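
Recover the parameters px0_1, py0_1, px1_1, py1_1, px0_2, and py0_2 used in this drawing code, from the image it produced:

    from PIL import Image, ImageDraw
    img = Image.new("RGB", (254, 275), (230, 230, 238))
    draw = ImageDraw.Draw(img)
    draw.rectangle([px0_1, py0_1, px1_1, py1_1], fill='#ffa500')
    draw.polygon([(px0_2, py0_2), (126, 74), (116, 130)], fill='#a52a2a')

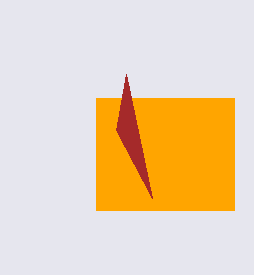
px0_1 = 96
py0_1 = 98
px1_1 = 234
py1_1 = 210
px0_2 = 152
py0_2 = 198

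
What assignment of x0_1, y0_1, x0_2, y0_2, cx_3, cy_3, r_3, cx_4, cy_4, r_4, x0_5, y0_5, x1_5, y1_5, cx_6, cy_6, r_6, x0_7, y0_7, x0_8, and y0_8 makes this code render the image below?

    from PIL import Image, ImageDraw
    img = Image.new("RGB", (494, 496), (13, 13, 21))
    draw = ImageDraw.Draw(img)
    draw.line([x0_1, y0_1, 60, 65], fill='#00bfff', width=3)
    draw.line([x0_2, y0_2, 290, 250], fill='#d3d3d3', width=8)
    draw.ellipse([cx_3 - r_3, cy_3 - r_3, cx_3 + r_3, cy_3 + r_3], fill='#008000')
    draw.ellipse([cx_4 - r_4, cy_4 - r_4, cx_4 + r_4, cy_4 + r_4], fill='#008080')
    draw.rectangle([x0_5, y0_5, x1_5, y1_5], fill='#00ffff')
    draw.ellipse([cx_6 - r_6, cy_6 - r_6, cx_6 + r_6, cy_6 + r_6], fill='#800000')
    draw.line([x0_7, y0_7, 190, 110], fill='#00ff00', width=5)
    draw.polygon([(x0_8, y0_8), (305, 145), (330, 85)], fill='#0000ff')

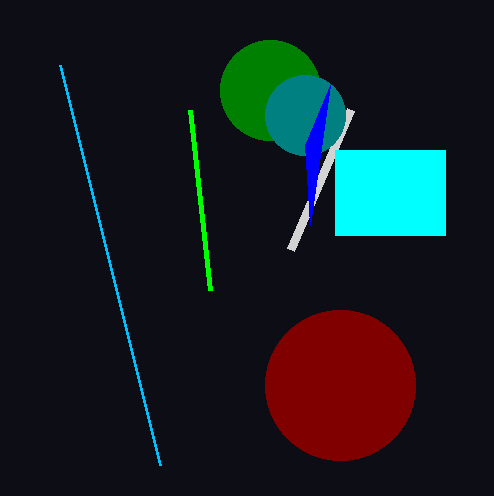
x0_1 = 160; y0_1 = 465; x0_2 = 350; y0_2 = 110; cx_3 = 270; cy_3 = 90; r_3 = 50; cx_4 = 305; cy_4 = 115; r_4 = 40; x0_5 = 335; y0_5 = 150; x1_5 = 445; y1_5 = 235; cx_6 = 340; cy_6 = 385; r_6 = 75; x0_7 = 210; y0_7 = 290; x0_8 = 310; y0_8 = 225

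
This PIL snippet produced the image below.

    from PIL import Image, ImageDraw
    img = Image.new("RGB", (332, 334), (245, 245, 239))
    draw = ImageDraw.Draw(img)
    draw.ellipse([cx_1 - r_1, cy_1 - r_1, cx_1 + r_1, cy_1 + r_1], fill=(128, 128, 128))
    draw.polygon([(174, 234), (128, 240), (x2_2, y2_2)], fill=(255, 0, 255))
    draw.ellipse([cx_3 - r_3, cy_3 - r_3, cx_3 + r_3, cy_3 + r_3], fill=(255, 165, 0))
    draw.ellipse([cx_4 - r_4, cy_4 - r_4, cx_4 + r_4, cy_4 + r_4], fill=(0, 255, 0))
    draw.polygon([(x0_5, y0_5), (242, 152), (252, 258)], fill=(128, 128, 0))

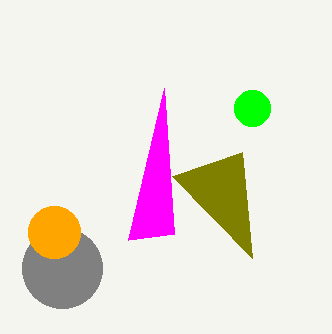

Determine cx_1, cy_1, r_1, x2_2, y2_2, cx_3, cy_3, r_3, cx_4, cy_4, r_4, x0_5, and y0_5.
cx_1 = 62, cy_1 = 268, r_1 = 40, x2_2 = 164, y2_2 = 88, cx_3 = 54, cy_3 = 232, r_3 = 26, cx_4 = 252, cy_4 = 108, r_4 = 18, x0_5 = 172, y0_5 = 176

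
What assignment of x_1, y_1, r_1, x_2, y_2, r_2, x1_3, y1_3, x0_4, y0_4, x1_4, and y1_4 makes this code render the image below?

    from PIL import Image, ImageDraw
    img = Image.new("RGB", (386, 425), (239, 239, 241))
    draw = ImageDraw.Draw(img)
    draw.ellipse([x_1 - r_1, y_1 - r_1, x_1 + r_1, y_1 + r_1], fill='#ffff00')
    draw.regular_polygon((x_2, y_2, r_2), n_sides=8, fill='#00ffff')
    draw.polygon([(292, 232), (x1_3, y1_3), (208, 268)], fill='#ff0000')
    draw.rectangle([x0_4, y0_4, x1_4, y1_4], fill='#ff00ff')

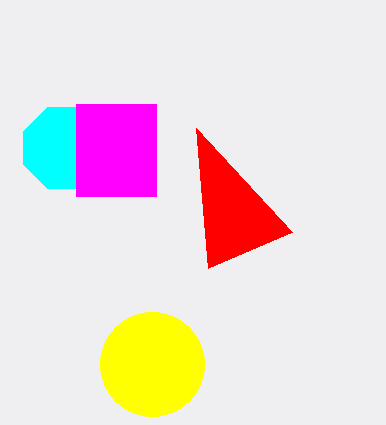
x_1 = 152, y_1 = 364, r_1 = 52, x_2 = 64, y_2 = 148, r_2 = 44, x1_3 = 196, y1_3 = 128, x0_4 = 76, y0_4 = 104, x1_4 = 156, y1_4 = 196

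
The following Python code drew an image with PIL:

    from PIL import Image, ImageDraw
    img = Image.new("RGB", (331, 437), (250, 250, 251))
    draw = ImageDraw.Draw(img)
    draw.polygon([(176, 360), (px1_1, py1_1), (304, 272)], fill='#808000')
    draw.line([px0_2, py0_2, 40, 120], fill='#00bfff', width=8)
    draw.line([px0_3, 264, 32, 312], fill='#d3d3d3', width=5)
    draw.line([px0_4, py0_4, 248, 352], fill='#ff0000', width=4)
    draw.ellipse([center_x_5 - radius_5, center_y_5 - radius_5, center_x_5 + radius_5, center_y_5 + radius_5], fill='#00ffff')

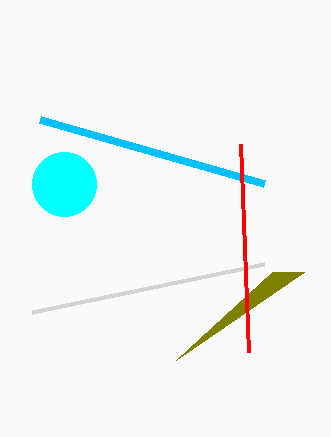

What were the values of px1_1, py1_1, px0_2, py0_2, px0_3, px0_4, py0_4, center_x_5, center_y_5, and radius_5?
px1_1 = 272
py1_1 = 272
px0_2 = 264
py0_2 = 184
px0_3 = 264
px0_4 = 240
py0_4 = 144
center_x_5 = 64
center_y_5 = 184
radius_5 = 32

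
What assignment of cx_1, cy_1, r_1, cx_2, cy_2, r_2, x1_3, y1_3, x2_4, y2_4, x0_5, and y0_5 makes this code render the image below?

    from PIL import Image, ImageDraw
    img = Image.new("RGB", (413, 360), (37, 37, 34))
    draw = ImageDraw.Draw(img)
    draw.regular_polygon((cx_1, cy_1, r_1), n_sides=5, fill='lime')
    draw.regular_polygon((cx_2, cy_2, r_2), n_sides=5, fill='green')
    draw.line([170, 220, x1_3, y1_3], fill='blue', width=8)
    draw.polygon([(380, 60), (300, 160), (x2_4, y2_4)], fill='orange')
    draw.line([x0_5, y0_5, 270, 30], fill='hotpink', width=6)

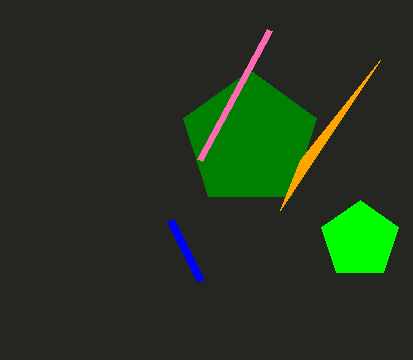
cx_1 = 360, cy_1 = 240, r_1 = 40, cx_2 = 250, cy_2 = 140, r_2 = 70, x1_3 = 200, y1_3 = 280, x2_4 = 280, y2_4 = 210, x0_5 = 200, y0_5 = 160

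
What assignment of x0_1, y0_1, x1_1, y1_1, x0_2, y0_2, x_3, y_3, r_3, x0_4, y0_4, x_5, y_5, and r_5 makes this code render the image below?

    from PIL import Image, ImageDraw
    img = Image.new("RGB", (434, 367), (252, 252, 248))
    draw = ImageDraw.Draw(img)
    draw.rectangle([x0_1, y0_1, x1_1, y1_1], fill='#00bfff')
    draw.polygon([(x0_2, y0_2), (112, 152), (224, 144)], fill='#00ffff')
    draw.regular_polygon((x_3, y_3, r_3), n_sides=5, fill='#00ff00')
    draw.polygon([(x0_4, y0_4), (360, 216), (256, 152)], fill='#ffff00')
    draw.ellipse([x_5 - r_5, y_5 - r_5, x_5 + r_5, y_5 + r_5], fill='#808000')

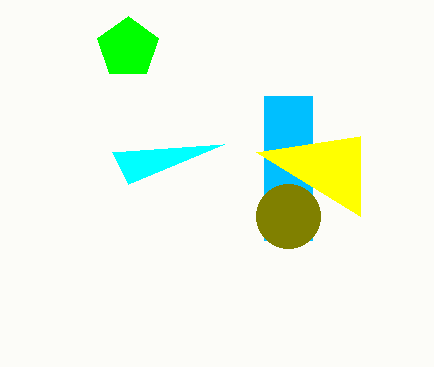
x0_1 = 264
y0_1 = 96
x1_1 = 312
y1_1 = 240
x0_2 = 128
y0_2 = 184
x_3 = 128
y_3 = 48
r_3 = 32
x0_4 = 360
y0_4 = 136
x_5 = 288
y_5 = 216
r_5 = 32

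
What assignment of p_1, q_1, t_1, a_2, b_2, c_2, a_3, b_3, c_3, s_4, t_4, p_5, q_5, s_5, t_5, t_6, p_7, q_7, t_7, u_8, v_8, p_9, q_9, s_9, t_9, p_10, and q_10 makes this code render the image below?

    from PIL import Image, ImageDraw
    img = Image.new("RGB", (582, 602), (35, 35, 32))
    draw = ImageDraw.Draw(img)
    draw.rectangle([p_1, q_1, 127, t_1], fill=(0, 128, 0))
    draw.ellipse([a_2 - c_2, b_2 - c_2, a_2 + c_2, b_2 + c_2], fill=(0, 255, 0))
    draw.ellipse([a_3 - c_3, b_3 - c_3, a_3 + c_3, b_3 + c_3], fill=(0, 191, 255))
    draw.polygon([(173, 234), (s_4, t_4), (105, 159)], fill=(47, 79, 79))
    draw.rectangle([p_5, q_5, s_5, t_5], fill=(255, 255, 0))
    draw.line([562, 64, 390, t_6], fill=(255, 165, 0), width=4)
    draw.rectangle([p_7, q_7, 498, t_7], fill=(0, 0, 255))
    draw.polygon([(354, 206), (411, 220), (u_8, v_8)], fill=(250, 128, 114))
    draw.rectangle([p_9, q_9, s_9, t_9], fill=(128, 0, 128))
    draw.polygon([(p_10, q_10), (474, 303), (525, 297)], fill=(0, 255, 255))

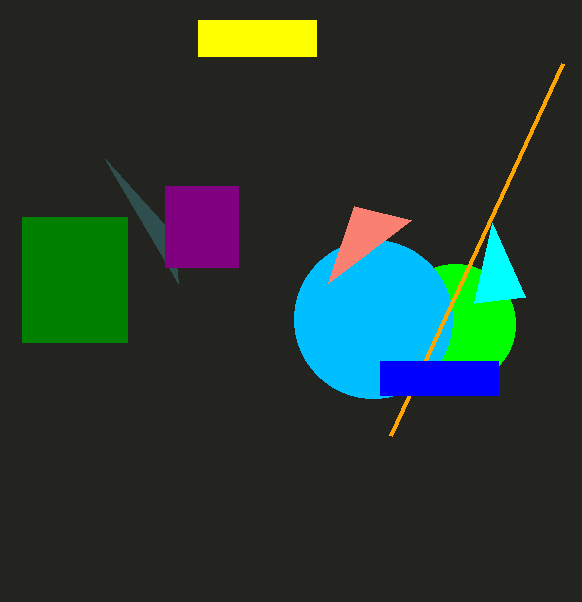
p_1 = 22; q_1 = 217; t_1 = 342; a_2 = 455; b_2 = 324; c_2 = 60; a_3 = 373; b_3 = 319; c_3 = 79; s_4 = 178; t_4 = 283; p_5 = 198; q_5 = 20; s_5 = 316; t_5 = 56; t_6 = 436; p_7 = 380; q_7 = 361; t_7 = 395; u_8 = 328; v_8 = 283; p_9 = 165; q_9 = 186; s_9 = 238; t_9 = 267; p_10 = 492; q_10 = 223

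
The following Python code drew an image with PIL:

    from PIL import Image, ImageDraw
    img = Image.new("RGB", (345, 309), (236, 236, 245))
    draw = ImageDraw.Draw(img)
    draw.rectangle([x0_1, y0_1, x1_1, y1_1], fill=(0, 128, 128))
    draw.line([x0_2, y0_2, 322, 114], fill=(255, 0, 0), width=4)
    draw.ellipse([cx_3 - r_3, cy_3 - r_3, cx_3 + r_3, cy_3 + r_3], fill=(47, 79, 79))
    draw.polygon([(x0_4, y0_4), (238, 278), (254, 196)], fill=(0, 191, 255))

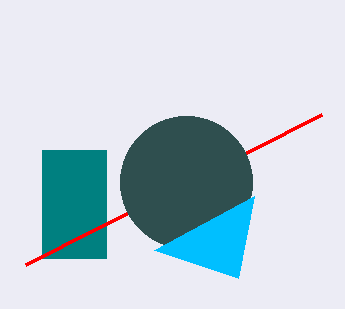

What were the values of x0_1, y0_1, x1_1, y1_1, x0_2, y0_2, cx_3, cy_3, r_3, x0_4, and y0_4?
x0_1 = 42; y0_1 = 150; x1_1 = 106; y1_1 = 258; x0_2 = 26; y0_2 = 264; cx_3 = 186; cy_3 = 182; r_3 = 66; x0_4 = 154; y0_4 = 250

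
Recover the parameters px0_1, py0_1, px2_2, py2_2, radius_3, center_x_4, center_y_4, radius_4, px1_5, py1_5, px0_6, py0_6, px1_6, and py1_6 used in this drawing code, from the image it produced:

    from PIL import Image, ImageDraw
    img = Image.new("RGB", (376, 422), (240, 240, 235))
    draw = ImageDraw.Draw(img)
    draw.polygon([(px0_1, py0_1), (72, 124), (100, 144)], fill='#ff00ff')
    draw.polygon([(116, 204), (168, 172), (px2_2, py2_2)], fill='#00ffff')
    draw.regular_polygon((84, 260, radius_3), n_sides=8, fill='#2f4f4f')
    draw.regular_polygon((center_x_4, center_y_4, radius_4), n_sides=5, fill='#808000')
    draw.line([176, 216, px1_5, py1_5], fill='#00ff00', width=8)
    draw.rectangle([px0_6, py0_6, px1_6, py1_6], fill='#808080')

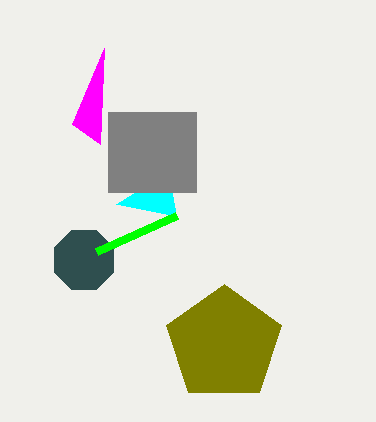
px0_1 = 104, py0_1 = 48, px2_2 = 176, py2_2 = 216, radius_3 = 32, center_x_4 = 224, center_y_4 = 344, radius_4 = 60, px1_5 = 96, py1_5 = 252, px0_6 = 108, py0_6 = 112, px1_6 = 196, py1_6 = 192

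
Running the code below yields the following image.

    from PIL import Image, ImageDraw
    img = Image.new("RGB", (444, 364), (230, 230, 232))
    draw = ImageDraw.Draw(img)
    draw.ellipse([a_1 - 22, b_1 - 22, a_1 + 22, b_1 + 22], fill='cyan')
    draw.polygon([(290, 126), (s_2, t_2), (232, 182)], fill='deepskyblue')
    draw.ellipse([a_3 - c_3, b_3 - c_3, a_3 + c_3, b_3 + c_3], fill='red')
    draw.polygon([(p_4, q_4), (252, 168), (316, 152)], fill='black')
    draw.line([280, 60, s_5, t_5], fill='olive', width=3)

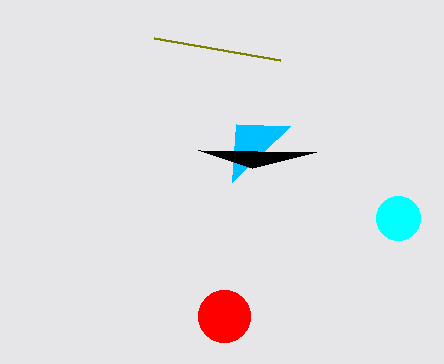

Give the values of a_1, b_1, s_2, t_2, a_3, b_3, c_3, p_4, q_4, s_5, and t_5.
a_1 = 398; b_1 = 218; s_2 = 236; t_2 = 124; a_3 = 224; b_3 = 316; c_3 = 26; p_4 = 198; q_4 = 150; s_5 = 154; t_5 = 38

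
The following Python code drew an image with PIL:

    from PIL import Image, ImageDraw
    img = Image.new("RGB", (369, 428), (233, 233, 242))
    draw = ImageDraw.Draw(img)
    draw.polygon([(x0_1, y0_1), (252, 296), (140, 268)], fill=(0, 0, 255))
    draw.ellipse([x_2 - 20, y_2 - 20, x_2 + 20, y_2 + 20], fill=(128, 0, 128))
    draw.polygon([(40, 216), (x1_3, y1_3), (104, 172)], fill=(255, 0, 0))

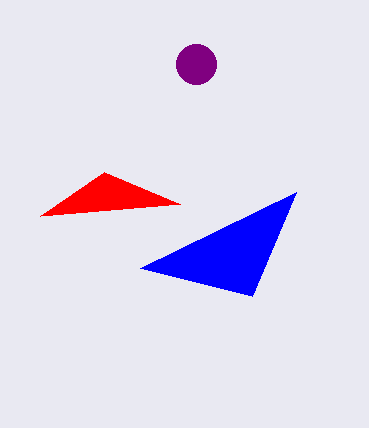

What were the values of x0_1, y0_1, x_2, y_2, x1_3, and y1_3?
x0_1 = 296, y0_1 = 192, x_2 = 196, y_2 = 64, x1_3 = 180, y1_3 = 204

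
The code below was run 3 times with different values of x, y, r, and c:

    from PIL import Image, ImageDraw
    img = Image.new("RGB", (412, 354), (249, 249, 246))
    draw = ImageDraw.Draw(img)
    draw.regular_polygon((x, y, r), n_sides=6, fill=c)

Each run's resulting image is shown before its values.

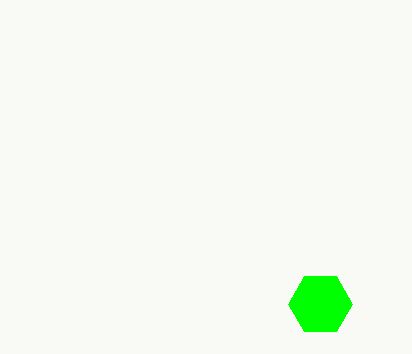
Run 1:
x = 320; y = 304; r = 32; c = 'lime'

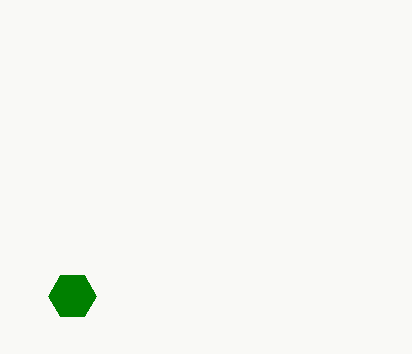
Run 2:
x = 72; y = 296; r = 24; c = 'green'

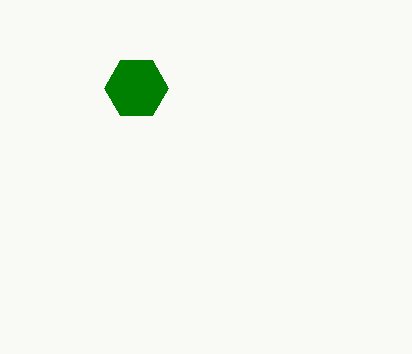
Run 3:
x = 136; y = 88; r = 32; c = 'green'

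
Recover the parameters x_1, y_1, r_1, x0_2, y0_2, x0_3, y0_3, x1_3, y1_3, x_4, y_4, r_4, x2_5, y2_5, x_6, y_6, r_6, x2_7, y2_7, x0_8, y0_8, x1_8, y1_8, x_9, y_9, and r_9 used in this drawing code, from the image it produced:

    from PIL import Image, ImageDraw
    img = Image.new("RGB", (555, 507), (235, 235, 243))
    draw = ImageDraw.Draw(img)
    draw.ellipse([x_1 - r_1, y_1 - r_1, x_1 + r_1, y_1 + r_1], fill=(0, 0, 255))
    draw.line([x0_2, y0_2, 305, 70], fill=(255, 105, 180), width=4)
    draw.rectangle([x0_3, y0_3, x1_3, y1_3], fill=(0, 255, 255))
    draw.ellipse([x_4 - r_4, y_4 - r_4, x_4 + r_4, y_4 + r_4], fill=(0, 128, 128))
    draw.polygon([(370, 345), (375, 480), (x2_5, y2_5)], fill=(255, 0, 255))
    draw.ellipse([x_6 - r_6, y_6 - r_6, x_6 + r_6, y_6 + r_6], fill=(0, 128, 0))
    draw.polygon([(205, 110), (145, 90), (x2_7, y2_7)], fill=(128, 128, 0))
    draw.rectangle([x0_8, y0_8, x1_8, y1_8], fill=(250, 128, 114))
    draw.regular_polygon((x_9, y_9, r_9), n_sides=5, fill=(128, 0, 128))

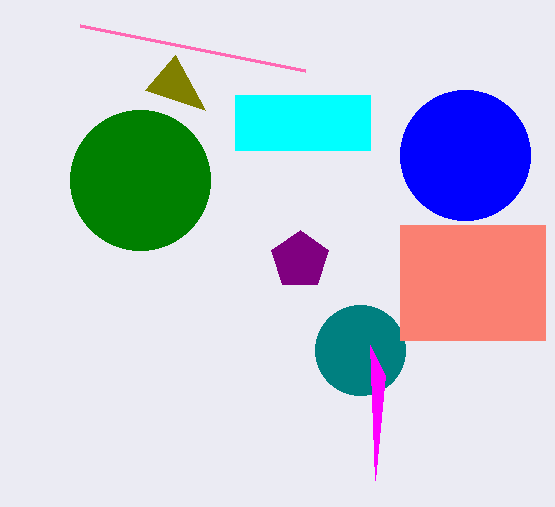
x_1 = 465; y_1 = 155; r_1 = 65; x0_2 = 80; y0_2 = 25; x0_3 = 235; y0_3 = 95; x1_3 = 370; y1_3 = 150; x_4 = 360; y_4 = 350; r_4 = 45; x2_5 = 385; y2_5 = 375; x_6 = 140; y_6 = 180; r_6 = 70; x2_7 = 175; y2_7 = 55; x0_8 = 400; y0_8 = 225; x1_8 = 545; y1_8 = 340; x_9 = 300; y_9 = 260; r_9 = 30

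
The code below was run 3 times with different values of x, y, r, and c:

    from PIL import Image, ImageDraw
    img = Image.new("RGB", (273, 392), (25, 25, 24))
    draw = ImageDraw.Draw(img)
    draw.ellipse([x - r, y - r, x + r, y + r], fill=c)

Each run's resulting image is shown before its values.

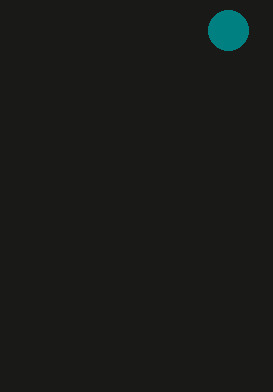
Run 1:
x = 228
y = 30
r = 20
c = 'teal'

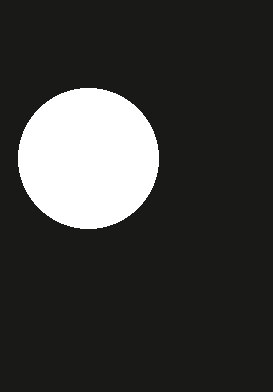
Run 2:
x = 88
y = 158
r = 70
c = 'white'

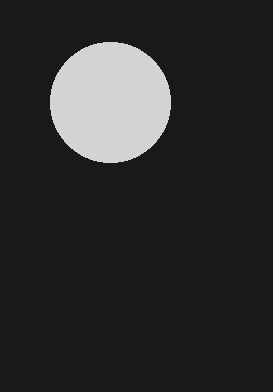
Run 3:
x = 110; y = 102; r = 60; c = 'lightgray'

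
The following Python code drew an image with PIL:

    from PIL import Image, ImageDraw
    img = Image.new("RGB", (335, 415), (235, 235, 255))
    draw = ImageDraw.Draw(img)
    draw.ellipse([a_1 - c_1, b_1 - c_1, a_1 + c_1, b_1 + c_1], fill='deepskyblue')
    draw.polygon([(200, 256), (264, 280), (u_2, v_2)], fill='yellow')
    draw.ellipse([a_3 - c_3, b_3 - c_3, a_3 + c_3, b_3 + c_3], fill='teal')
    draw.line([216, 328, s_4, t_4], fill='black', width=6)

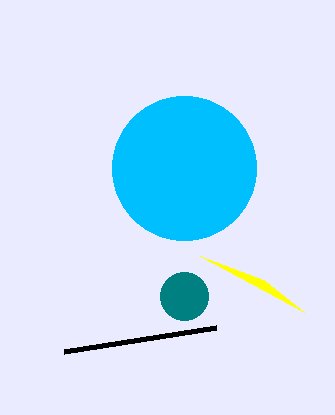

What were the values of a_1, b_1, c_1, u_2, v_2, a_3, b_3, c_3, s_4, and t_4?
a_1 = 184; b_1 = 168; c_1 = 72; u_2 = 304; v_2 = 312; a_3 = 184; b_3 = 296; c_3 = 24; s_4 = 64; t_4 = 352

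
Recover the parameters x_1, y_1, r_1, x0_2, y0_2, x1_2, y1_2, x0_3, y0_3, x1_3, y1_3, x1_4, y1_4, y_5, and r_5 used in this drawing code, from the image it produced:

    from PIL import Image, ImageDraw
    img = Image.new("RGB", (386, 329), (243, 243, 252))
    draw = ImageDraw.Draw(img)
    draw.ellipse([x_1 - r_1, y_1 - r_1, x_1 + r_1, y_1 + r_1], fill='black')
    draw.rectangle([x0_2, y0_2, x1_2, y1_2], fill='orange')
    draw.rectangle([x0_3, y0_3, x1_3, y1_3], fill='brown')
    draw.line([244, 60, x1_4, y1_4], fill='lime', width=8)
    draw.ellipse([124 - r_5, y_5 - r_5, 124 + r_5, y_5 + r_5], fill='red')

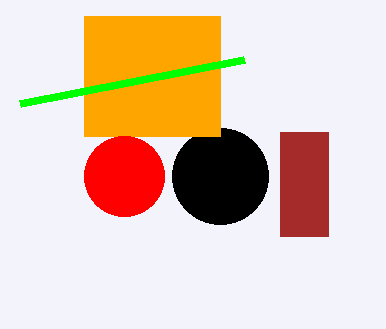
x_1 = 220; y_1 = 176; r_1 = 48; x0_2 = 84; y0_2 = 16; x1_2 = 220; y1_2 = 136; x0_3 = 280; y0_3 = 132; x1_3 = 328; y1_3 = 236; x1_4 = 20; y1_4 = 104; y_5 = 176; r_5 = 40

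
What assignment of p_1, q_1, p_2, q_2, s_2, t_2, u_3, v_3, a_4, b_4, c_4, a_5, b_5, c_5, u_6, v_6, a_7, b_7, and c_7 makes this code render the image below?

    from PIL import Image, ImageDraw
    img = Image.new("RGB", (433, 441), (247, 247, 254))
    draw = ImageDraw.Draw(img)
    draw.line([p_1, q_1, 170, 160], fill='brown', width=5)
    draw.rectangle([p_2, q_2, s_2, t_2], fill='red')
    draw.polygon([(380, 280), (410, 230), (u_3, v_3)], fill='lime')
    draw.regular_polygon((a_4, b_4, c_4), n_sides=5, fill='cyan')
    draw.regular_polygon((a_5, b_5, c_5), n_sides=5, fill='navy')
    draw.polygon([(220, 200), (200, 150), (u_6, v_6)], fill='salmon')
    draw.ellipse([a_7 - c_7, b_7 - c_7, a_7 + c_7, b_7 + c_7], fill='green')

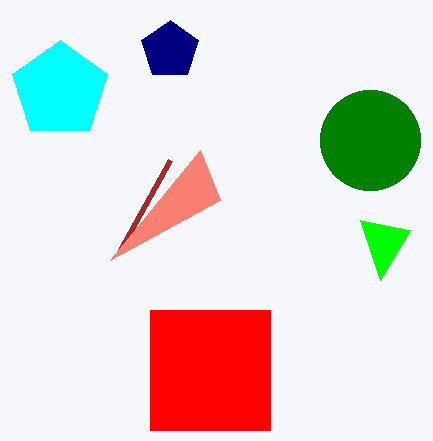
p_1 = 120
q_1 = 250
p_2 = 150
q_2 = 310
s_2 = 270
t_2 = 430
u_3 = 360
v_3 = 220
a_4 = 60
b_4 = 90
c_4 = 50
a_5 = 170
b_5 = 50
c_5 = 30
u_6 = 110
v_6 = 260
a_7 = 370
b_7 = 140
c_7 = 50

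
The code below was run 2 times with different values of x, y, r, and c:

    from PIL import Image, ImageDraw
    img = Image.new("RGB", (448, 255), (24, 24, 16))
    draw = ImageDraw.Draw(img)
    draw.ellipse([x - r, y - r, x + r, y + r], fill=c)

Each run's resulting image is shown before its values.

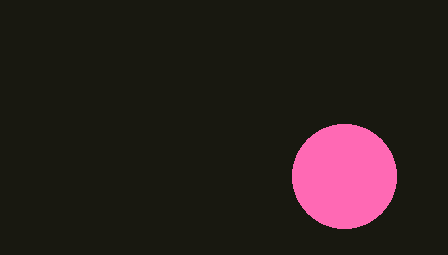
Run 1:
x = 344; y = 176; r = 52; c = 'hotpink'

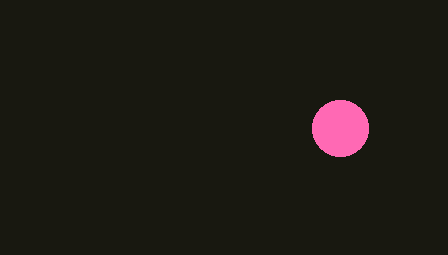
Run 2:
x = 340; y = 128; r = 28; c = 'hotpink'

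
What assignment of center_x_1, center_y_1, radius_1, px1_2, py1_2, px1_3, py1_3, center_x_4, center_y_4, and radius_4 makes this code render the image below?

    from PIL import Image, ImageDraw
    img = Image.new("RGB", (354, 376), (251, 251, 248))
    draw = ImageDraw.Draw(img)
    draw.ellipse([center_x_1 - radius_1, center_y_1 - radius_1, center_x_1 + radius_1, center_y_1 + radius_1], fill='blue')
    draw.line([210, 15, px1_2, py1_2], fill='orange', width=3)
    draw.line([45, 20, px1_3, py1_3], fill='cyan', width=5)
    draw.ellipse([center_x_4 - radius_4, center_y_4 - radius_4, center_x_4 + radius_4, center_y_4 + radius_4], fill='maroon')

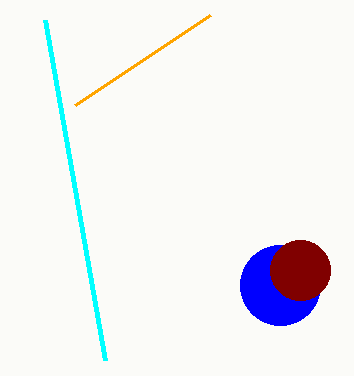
center_x_1 = 280
center_y_1 = 285
radius_1 = 40
px1_2 = 75
py1_2 = 105
px1_3 = 105
py1_3 = 360
center_x_4 = 300
center_y_4 = 270
radius_4 = 30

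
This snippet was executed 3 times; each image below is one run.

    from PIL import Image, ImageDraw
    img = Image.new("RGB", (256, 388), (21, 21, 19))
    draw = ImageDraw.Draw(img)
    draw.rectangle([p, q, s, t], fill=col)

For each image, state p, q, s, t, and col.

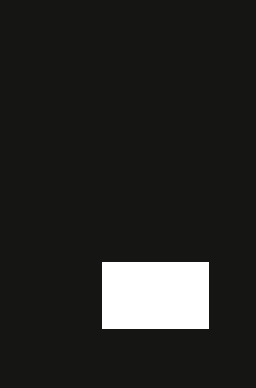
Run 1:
p = 102
q = 262
s = 208
t = 328
col = 'white'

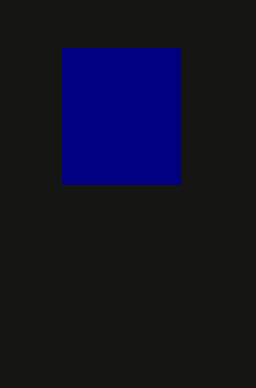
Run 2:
p = 62
q = 48
s = 180
t = 184
col = 'navy'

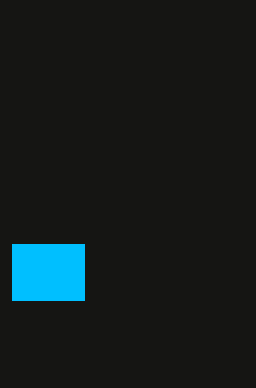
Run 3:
p = 12; q = 244; s = 84; t = 300; col = 'deepskyblue'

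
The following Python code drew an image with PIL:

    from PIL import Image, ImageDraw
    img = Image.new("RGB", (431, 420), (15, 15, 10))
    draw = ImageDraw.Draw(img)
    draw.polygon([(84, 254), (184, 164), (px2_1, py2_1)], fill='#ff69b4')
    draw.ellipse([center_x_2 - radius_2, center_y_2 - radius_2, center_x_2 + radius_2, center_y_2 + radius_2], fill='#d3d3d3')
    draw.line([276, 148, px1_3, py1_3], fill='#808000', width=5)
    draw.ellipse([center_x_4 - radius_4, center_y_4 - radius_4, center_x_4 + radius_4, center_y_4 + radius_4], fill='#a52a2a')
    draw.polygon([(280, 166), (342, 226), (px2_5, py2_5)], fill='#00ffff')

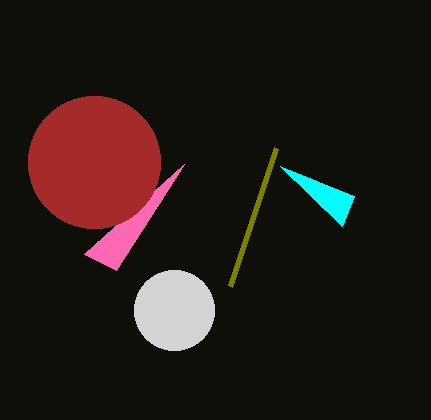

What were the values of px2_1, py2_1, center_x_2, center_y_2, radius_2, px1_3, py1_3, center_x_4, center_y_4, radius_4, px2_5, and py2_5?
px2_1 = 116, py2_1 = 270, center_x_2 = 174, center_y_2 = 310, radius_2 = 40, px1_3 = 230, py1_3 = 286, center_x_4 = 94, center_y_4 = 162, radius_4 = 66, px2_5 = 354, py2_5 = 196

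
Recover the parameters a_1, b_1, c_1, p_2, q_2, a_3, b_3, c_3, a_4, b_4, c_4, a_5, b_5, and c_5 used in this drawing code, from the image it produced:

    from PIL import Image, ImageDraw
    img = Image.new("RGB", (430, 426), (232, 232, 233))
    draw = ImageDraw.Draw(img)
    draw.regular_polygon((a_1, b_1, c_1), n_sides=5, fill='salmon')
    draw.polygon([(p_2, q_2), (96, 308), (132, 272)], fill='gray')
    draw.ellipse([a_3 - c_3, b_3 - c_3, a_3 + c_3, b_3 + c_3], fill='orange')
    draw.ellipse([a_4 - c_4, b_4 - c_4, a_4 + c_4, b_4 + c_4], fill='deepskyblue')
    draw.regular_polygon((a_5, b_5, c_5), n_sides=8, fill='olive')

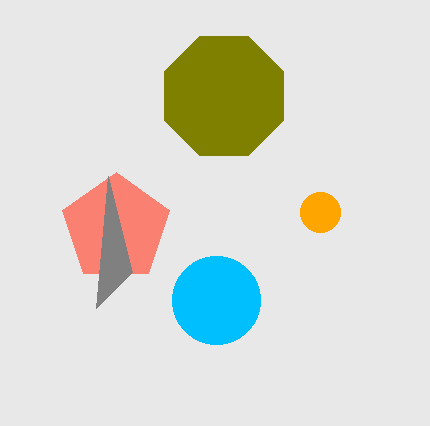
a_1 = 116, b_1 = 228, c_1 = 56, p_2 = 108, q_2 = 176, a_3 = 320, b_3 = 212, c_3 = 20, a_4 = 216, b_4 = 300, c_4 = 44, a_5 = 224, b_5 = 96, c_5 = 64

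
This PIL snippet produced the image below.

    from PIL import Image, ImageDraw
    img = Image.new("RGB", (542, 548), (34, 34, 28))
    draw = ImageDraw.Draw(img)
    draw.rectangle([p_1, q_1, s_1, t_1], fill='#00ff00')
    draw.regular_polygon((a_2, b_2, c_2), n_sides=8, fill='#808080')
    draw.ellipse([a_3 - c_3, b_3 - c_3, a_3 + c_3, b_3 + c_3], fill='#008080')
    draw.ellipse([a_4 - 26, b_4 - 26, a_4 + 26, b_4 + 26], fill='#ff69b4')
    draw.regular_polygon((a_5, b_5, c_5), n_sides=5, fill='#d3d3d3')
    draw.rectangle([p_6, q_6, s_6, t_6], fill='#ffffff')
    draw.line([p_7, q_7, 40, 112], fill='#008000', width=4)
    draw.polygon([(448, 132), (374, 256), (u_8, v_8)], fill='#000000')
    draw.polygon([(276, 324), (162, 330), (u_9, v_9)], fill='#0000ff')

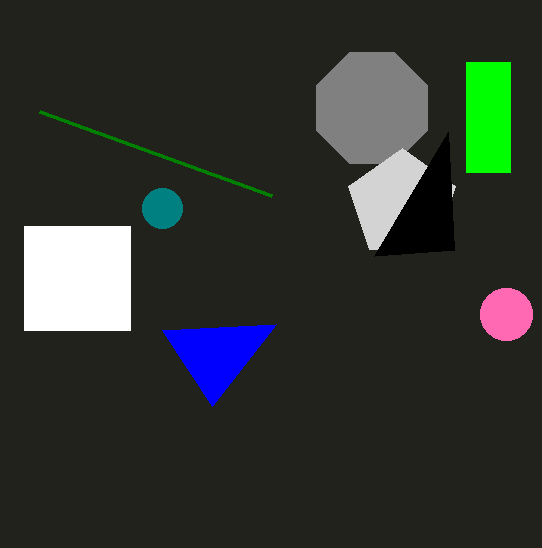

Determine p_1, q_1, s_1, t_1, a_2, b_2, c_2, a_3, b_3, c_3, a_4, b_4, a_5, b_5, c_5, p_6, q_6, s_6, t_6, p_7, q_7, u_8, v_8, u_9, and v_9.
p_1 = 466; q_1 = 62; s_1 = 510; t_1 = 172; a_2 = 372; b_2 = 108; c_2 = 60; a_3 = 162; b_3 = 208; c_3 = 20; a_4 = 506; b_4 = 314; a_5 = 402; b_5 = 204; c_5 = 56; p_6 = 24; q_6 = 226; s_6 = 130; t_6 = 330; p_7 = 272; q_7 = 196; u_8 = 454; v_8 = 250; u_9 = 212; v_9 = 406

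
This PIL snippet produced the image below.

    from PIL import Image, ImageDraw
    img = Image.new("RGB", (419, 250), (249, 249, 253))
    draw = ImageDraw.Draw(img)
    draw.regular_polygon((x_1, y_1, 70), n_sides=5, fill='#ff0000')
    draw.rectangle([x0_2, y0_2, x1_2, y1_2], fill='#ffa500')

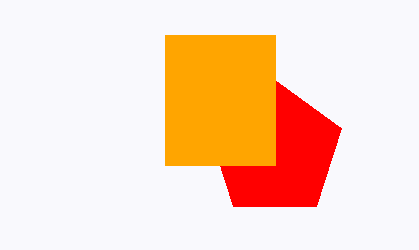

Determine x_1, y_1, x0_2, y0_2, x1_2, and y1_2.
x_1 = 275
y_1 = 150
x0_2 = 165
y0_2 = 35
x1_2 = 275
y1_2 = 165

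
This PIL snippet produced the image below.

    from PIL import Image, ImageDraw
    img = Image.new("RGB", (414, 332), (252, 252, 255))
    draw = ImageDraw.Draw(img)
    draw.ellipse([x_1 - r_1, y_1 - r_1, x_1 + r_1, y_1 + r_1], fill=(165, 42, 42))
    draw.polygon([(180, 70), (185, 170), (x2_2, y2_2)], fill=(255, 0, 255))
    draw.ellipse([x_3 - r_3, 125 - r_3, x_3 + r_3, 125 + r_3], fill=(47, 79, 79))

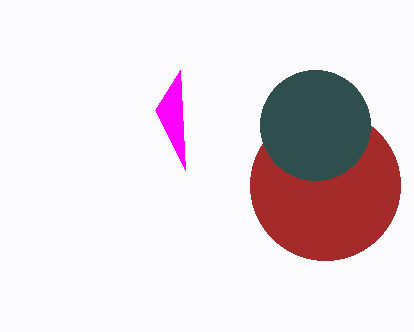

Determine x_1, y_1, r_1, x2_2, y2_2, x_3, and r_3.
x_1 = 325; y_1 = 185; r_1 = 75; x2_2 = 155; y2_2 = 110; x_3 = 315; r_3 = 55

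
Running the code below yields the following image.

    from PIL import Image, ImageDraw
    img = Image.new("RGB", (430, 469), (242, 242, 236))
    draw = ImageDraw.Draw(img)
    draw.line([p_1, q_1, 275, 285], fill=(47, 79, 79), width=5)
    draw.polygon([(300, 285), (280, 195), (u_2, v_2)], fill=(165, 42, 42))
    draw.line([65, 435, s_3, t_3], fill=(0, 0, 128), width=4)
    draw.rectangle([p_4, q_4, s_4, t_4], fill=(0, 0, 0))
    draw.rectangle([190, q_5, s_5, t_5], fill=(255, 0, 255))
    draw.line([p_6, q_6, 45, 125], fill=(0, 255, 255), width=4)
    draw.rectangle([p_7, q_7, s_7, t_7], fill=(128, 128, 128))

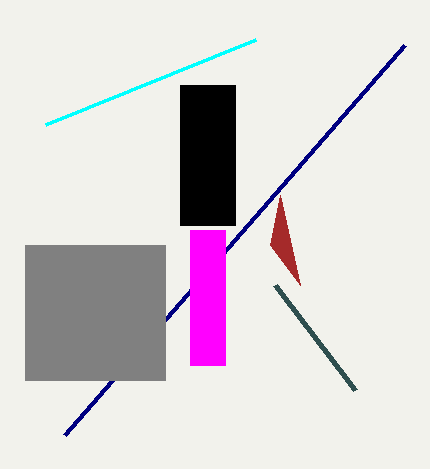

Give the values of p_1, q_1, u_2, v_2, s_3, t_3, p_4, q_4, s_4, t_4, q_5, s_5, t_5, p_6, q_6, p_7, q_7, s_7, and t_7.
p_1 = 355; q_1 = 390; u_2 = 270; v_2 = 245; s_3 = 405; t_3 = 45; p_4 = 180; q_4 = 85; s_4 = 235; t_4 = 225; q_5 = 230; s_5 = 225; t_5 = 365; p_6 = 255; q_6 = 40; p_7 = 25; q_7 = 245; s_7 = 165; t_7 = 380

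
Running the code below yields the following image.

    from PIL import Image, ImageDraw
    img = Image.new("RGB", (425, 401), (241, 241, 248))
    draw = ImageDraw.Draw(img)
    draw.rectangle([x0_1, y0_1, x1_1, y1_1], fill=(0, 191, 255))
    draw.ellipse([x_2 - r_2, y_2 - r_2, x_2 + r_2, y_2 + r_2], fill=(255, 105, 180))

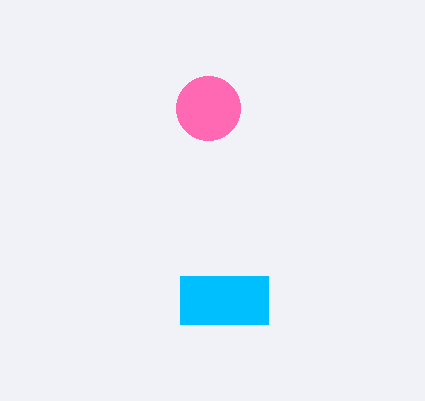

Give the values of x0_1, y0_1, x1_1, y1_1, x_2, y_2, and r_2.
x0_1 = 180
y0_1 = 276
x1_1 = 268
y1_1 = 324
x_2 = 208
y_2 = 108
r_2 = 32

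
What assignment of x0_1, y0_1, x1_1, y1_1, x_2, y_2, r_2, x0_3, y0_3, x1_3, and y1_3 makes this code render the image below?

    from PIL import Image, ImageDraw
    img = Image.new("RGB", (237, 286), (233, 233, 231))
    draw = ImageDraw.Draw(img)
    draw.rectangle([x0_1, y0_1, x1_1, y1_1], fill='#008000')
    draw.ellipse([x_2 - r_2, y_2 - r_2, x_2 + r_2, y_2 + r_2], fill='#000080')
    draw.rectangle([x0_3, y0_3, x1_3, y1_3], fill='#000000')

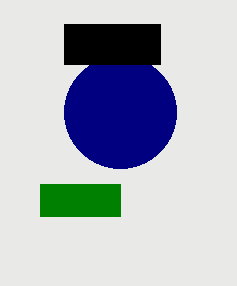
x0_1 = 40; y0_1 = 184; x1_1 = 120; y1_1 = 216; x_2 = 120; y_2 = 112; r_2 = 56; x0_3 = 64; y0_3 = 24; x1_3 = 160; y1_3 = 64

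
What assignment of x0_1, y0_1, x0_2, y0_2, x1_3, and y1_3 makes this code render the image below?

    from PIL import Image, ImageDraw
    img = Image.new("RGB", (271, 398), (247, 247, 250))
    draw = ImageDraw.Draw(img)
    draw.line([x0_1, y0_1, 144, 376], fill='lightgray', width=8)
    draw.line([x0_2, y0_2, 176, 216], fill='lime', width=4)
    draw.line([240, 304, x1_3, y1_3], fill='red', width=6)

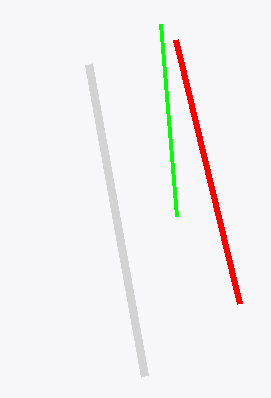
x0_1 = 88, y0_1 = 64, x0_2 = 160, y0_2 = 24, x1_3 = 176, y1_3 = 40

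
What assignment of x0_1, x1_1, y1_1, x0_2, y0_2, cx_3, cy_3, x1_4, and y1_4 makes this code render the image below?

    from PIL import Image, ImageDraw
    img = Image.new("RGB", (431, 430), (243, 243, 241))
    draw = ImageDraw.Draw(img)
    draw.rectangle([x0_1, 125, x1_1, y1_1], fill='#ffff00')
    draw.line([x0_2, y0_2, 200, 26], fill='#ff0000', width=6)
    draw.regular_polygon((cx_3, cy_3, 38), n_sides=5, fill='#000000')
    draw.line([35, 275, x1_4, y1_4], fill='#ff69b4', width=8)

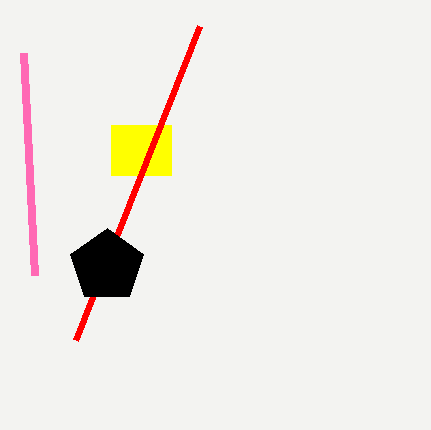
x0_1 = 111; x1_1 = 171; y1_1 = 175; x0_2 = 76; y0_2 = 340; cx_3 = 107; cy_3 = 266; x1_4 = 24; y1_4 = 53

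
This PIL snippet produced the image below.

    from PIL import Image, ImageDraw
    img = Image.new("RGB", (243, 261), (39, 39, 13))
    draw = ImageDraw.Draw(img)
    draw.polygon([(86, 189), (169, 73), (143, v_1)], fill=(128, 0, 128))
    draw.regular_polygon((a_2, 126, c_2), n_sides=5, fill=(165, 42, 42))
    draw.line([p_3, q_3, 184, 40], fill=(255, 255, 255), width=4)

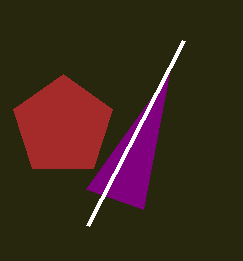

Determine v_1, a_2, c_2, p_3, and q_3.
v_1 = 209
a_2 = 63
c_2 = 52
p_3 = 88
q_3 = 225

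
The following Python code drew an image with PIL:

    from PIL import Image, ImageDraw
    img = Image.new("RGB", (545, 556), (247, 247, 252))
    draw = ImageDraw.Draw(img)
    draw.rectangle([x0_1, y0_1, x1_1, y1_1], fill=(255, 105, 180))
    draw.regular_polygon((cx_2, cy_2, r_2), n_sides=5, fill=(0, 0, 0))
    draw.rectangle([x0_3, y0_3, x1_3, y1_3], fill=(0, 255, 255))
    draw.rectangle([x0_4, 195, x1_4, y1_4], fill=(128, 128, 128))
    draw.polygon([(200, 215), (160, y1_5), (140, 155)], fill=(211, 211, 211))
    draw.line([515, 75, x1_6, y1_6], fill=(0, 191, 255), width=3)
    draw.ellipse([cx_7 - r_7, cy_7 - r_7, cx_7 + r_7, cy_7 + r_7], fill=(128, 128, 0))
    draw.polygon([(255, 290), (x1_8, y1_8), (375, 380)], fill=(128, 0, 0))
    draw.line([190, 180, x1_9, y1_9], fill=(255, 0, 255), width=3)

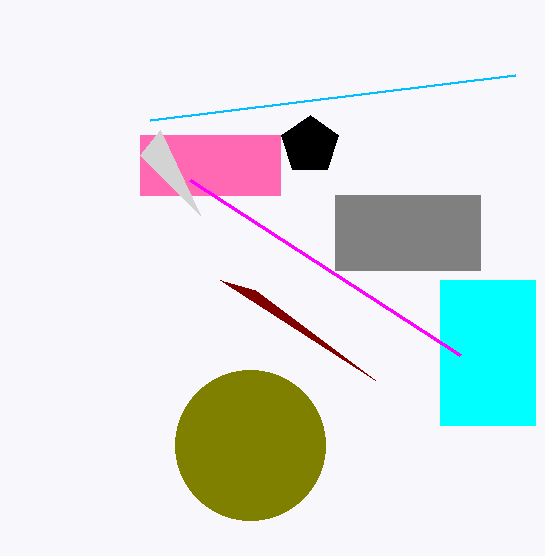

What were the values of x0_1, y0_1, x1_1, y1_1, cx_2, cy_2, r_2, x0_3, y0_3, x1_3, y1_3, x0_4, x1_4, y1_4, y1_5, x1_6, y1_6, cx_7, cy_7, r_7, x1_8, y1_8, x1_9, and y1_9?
x0_1 = 140
y0_1 = 135
x1_1 = 280
y1_1 = 195
cx_2 = 310
cy_2 = 145
r_2 = 30
x0_3 = 440
y0_3 = 280
x1_3 = 535
y1_3 = 425
x0_4 = 335
x1_4 = 480
y1_4 = 270
y1_5 = 130
x1_6 = 150
y1_6 = 120
cx_7 = 250
cy_7 = 445
r_7 = 75
x1_8 = 220
y1_8 = 280
x1_9 = 460
y1_9 = 355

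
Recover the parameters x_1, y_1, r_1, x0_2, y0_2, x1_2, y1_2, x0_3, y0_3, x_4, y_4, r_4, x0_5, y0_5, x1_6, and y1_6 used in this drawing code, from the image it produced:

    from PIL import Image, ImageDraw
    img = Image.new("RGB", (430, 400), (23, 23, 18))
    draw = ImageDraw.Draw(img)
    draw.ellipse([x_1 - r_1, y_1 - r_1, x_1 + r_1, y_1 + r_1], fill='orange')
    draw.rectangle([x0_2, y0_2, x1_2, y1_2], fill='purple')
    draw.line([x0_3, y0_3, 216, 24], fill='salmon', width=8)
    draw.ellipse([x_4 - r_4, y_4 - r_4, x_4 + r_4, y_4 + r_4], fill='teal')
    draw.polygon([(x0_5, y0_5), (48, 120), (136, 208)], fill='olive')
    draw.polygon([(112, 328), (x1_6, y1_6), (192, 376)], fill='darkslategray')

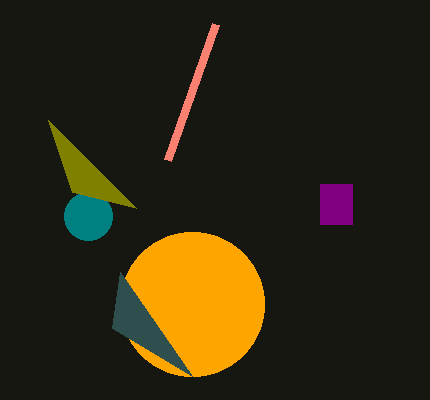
x_1 = 192, y_1 = 304, r_1 = 72, x0_2 = 320, y0_2 = 184, x1_2 = 352, y1_2 = 224, x0_3 = 168, y0_3 = 160, x_4 = 88, y_4 = 216, r_4 = 24, x0_5 = 72, y0_5 = 192, x1_6 = 120, y1_6 = 272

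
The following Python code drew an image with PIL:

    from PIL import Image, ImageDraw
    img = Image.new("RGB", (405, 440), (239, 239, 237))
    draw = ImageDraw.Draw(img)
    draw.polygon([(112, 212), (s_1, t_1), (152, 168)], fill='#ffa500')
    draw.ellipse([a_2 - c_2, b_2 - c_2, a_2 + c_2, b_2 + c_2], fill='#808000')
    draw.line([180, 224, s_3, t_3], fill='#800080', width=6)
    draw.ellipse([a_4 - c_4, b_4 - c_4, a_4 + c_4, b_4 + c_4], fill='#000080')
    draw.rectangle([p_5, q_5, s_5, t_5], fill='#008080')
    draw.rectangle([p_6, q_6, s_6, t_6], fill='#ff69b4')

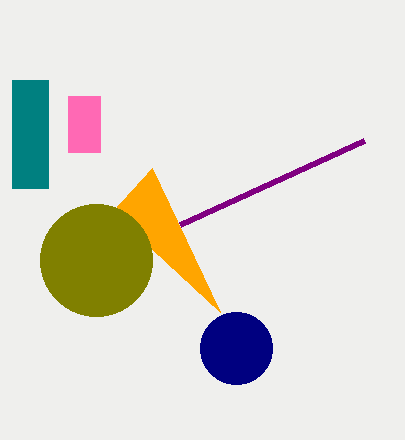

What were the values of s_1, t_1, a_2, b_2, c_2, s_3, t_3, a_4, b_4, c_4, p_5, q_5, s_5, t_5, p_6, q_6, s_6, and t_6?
s_1 = 220, t_1 = 312, a_2 = 96, b_2 = 260, c_2 = 56, s_3 = 364, t_3 = 140, a_4 = 236, b_4 = 348, c_4 = 36, p_5 = 12, q_5 = 80, s_5 = 48, t_5 = 188, p_6 = 68, q_6 = 96, s_6 = 100, t_6 = 152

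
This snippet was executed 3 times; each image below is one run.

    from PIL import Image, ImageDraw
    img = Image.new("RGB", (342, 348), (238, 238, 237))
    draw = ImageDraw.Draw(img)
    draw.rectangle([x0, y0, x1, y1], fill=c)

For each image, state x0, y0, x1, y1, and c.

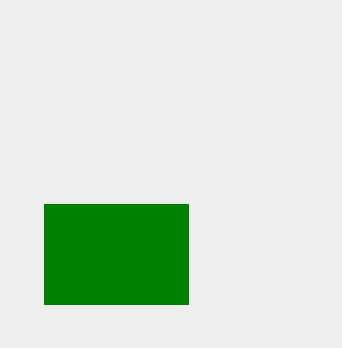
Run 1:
x0 = 44
y0 = 204
x1 = 188
y1 = 304
c = 'green'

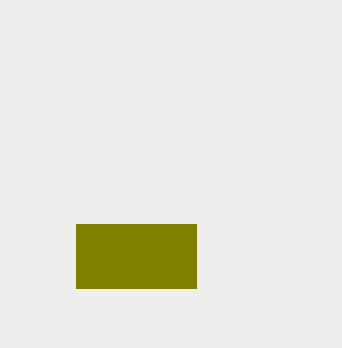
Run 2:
x0 = 76; y0 = 224; x1 = 196; y1 = 288; c = 'olive'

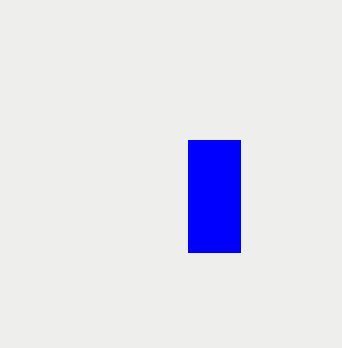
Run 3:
x0 = 188; y0 = 140; x1 = 240; y1 = 252; c = 'blue'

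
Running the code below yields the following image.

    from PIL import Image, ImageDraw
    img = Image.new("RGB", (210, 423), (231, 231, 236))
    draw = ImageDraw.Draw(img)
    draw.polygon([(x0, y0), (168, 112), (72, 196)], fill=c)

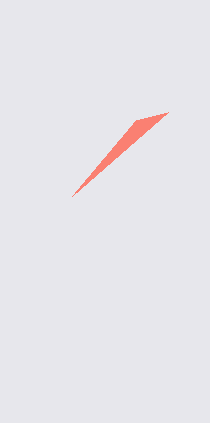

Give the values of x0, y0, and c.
x0 = 136; y0 = 120; c = 'salmon'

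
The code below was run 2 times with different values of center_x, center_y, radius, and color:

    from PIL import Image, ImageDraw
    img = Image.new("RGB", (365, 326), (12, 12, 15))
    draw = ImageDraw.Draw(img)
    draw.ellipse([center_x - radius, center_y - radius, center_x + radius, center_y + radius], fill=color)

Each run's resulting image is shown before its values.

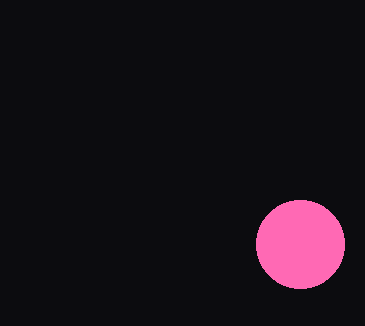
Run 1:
center_x = 300
center_y = 244
radius = 44
color = 'hotpink'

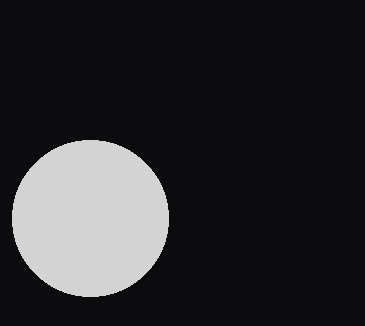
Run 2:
center_x = 90, center_y = 218, radius = 78, color = 'lightgray'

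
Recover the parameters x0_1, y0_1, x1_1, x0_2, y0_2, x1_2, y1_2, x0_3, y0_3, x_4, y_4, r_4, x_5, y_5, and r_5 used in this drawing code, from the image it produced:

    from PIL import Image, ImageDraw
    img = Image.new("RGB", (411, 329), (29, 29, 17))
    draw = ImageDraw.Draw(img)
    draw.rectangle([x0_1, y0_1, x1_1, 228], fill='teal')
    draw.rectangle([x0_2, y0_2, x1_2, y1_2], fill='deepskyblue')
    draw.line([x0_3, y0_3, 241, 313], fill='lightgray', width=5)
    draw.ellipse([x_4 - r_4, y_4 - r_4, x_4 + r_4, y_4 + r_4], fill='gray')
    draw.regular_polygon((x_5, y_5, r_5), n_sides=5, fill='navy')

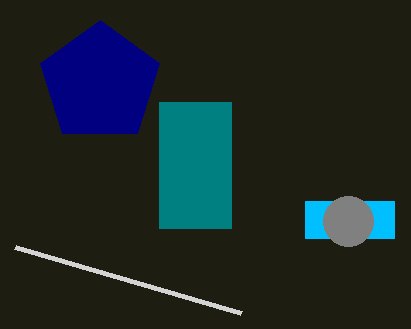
x0_1 = 159
y0_1 = 102
x1_1 = 231
x0_2 = 305
y0_2 = 201
x1_2 = 394
y1_2 = 238
x0_3 = 15
y0_3 = 247
x_4 = 348
y_4 = 221
r_4 = 25
x_5 = 100
y_5 = 83
r_5 = 63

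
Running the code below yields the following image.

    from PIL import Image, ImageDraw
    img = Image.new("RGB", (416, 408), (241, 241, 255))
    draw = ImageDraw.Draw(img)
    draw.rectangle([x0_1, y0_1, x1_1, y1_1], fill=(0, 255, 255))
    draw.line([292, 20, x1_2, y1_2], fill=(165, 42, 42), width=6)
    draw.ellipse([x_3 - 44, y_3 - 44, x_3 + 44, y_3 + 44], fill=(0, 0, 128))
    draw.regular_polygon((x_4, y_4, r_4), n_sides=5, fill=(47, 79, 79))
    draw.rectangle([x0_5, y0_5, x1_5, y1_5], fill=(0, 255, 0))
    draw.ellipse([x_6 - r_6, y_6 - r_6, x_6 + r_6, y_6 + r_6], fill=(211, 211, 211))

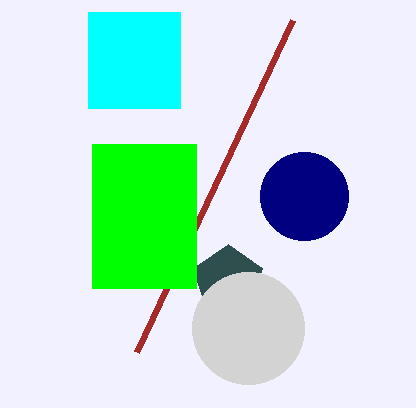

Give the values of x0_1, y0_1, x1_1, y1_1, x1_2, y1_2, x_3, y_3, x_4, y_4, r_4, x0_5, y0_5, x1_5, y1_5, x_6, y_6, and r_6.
x0_1 = 88
y0_1 = 12
x1_1 = 180
y1_1 = 108
x1_2 = 136
y1_2 = 352
x_3 = 304
y_3 = 196
x_4 = 228
y_4 = 280
r_4 = 36
x0_5 = 92
y0_5 = 144
x1_5 = 196
y1_5 = 288
x_6 = 248
y_6 = 328
r_6 = 56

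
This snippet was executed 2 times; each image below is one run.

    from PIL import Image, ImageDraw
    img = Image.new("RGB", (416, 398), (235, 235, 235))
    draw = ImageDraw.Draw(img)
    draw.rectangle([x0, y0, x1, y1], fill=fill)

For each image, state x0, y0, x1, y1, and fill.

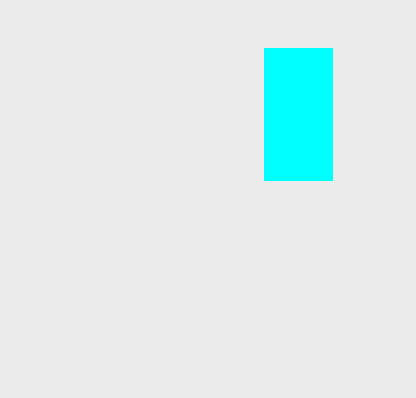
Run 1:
x0 = 264
y0 = 48
x1 = 332
y1 = 180
fill = 'cyan'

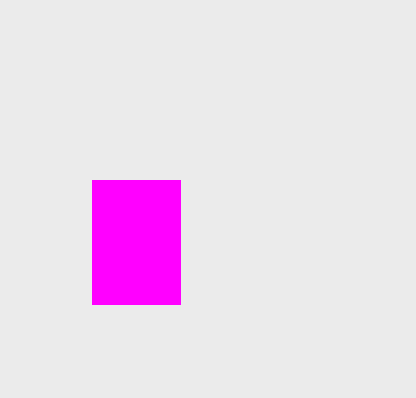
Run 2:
x0 = 92, y0 = 180, x1 = 180, y1 = 304, fill = 'magenta'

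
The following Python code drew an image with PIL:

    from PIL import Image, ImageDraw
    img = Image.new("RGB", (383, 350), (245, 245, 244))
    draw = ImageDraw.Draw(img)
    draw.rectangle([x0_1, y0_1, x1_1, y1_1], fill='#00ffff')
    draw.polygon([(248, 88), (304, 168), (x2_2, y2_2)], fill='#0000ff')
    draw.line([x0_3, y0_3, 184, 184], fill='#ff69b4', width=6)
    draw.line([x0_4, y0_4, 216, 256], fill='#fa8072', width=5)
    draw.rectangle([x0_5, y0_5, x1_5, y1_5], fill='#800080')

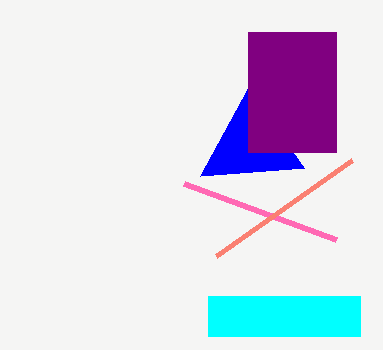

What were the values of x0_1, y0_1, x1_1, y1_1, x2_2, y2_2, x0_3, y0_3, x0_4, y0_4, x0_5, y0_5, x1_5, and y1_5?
x0_1 = 208
y0_1 = 296
x1_1 = 360
y1_1 = 336
x2_2 = 200
y2_2 = 176
x0_3 = 336
y0_3 = 240
x0_4 = 352
y0_4 = 160
x0_5 = 248
y0_5 = 32
x1_5 = 336
y1_5 = 152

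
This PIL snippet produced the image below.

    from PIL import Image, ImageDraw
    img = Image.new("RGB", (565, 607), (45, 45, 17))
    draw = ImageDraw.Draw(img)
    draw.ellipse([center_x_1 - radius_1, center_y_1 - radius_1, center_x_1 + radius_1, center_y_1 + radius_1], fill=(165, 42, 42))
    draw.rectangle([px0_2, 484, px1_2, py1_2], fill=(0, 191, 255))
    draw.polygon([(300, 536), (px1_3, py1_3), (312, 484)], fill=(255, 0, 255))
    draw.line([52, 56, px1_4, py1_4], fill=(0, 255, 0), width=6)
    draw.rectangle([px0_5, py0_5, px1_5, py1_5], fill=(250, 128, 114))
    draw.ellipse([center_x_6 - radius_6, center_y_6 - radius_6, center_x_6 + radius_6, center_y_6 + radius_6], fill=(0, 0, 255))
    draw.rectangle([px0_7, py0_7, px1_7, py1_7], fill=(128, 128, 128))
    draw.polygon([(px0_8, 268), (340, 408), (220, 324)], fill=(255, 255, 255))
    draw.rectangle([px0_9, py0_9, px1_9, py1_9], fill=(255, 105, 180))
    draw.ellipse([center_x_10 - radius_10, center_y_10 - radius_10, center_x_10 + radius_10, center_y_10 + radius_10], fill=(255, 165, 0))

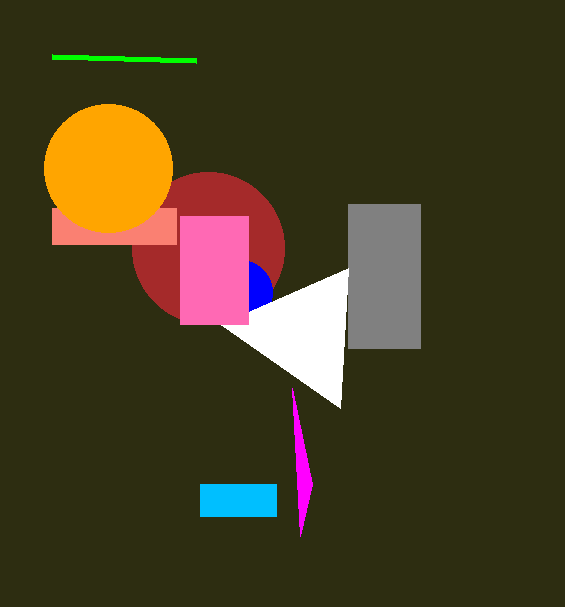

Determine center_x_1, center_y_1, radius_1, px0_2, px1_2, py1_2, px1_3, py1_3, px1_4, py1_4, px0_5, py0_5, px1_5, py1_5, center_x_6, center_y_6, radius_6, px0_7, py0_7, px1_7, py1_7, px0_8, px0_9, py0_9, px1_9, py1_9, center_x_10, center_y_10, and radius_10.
center_x_1 = 208
center_y_1 = 248
radius_1 = 76
px0_2 = 200
px1_2 = 276
py1_2 = 516
px1_3 = 292
py1_3 = 388
px1_4 = 196
py1_4 = 60
px0_5 = 52
py0_5 = 208
px1_5 = 176
py1_5 = 244
center_x_6 = 240
center_y_6 = 292
radius_6 = 32
px0_7 = 348
py0_7 = 204
px1_7 = 420
py1_7 = 348
px0_8 = 348
px0_9 = 180
py0_9 = 216
px1_9 = 248
py1_9 = 324
center_x_10 = 108
center_y_10 = 168
radius_10 = 64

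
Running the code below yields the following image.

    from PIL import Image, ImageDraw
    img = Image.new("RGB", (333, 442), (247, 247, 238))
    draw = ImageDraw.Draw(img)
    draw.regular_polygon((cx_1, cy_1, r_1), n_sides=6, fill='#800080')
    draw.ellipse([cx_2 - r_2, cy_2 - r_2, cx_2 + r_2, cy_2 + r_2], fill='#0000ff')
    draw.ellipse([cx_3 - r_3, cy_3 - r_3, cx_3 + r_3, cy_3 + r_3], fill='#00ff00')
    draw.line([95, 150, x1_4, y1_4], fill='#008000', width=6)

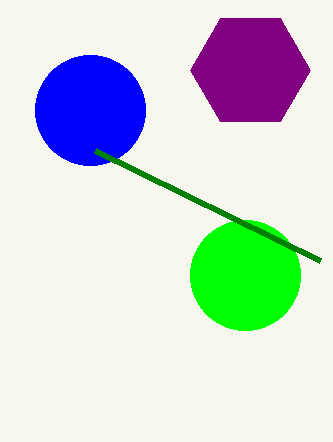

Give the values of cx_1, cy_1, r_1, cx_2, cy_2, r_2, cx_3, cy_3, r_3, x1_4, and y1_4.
cx_1 = 250
cy_1 = 70
r_1 = 60
cx_2 = 90
cy_2 = 110
r_2 = 55
cx_3 = 245
cy_3 = 275
r_3 = 55
x1_4 = 320
y1_4 = 260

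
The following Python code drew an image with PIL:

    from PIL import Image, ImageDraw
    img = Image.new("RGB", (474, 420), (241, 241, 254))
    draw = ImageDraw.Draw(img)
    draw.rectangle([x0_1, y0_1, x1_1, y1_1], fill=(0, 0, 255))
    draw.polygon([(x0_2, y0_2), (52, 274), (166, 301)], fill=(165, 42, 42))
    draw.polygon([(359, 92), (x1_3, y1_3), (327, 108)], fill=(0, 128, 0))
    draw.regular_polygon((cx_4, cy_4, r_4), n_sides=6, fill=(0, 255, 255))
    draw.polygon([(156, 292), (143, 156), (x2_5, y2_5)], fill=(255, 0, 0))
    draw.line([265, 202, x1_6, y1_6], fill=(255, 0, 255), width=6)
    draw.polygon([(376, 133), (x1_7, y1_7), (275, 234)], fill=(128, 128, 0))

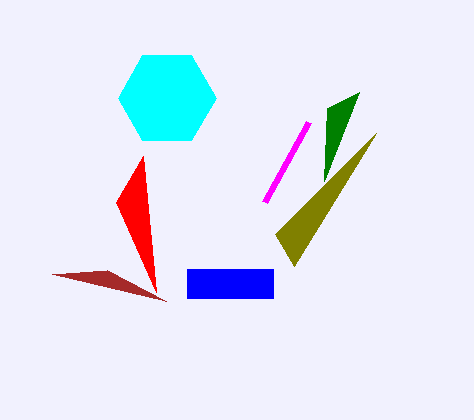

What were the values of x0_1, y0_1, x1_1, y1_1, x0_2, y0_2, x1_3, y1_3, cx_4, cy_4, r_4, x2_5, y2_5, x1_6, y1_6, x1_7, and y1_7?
x0_1 = 187; y0_1 = 269; x1_1 = 273; y1_1 = 298; x0_2 = 107; y0_2 = 270; x1_3 = 324; y1_3 = 181; cx_4 = 167; cy_4 = 98; r_4 = 49; x2_5 = 116; y2_5 = 202; x1_6 = 309; y1_6 = 122; x1_7 = 294; y1_7 = 266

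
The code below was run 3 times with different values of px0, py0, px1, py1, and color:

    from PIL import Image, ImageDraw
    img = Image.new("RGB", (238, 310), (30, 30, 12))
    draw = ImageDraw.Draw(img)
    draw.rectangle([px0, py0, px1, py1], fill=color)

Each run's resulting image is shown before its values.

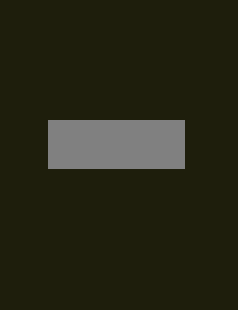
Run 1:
px0 = 48; py0 = 120; px1 = 184; py1 = 168; color = 'gray'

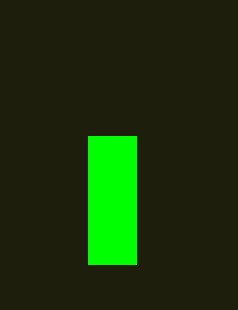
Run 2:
px0 = 88, py0 = 136, px1 = 136, py1 = 264, color = 'lime'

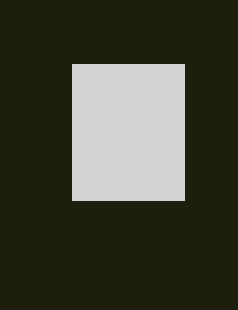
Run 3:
px0 = 72; py0 = 64; px1 = 184; py1 = 200; color = 'lightgray'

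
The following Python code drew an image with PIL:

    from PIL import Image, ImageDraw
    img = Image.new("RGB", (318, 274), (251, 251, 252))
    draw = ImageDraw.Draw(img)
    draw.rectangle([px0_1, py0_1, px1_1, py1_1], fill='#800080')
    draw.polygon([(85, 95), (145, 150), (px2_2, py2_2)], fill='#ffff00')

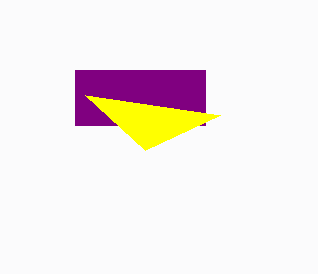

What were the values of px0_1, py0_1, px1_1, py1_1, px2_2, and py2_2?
px0_1 = 75, py0_1 = 70, px1_1 = 205, py1_1 = 125, px2_2 = 220, py2_2 = 115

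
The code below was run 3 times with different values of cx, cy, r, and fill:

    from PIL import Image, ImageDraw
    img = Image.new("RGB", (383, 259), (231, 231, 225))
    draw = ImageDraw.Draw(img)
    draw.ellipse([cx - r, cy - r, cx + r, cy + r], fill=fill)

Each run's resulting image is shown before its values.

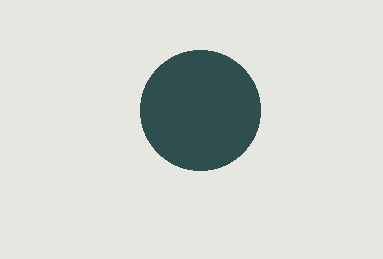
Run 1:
cx = 200; cy = 110; r = 60; fill = 'darkslategray'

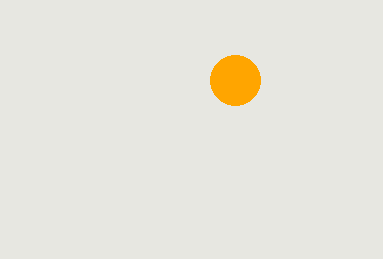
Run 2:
cx = 235; cy = 80; r = 25; fill = 'orange'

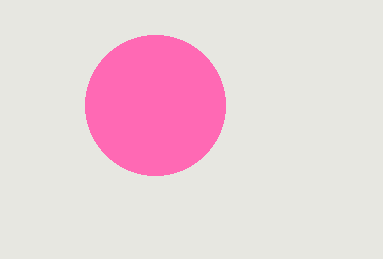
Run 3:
cx = 155
cy = 105
r = 70
fill = 'hotpink'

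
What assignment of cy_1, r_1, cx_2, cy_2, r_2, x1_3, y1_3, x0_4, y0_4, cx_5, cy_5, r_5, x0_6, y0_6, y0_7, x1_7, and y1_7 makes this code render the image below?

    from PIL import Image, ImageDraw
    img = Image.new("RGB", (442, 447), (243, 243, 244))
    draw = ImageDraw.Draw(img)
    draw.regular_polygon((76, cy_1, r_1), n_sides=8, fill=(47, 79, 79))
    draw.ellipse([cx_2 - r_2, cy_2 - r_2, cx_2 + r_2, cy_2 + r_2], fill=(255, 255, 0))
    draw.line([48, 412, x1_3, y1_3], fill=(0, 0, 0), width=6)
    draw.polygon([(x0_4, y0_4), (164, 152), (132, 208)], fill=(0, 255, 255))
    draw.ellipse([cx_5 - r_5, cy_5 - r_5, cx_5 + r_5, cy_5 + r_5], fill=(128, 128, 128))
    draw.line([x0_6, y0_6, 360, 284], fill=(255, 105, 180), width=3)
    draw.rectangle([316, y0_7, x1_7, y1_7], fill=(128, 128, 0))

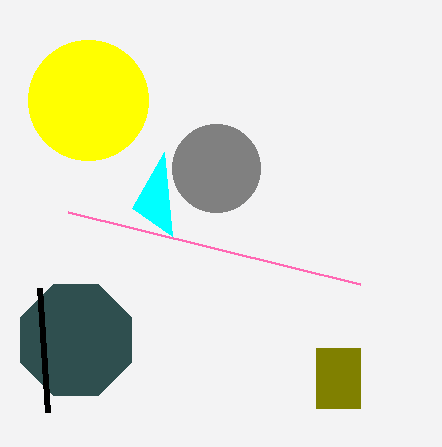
cy_1 = 340, r_1 = 60, cx_2 = 88, cy_2 = 100, r_2 = 60, x1_3 = 40, y1_3 = 288, x0_4 = 172, y0_4 = 236, cx_5 = 216, cy_5 = 168, r_5 = 44, x0_6 = 68, y0_6 = 212, y0_7 = 348, x1_7 = 360, y1_7 = 408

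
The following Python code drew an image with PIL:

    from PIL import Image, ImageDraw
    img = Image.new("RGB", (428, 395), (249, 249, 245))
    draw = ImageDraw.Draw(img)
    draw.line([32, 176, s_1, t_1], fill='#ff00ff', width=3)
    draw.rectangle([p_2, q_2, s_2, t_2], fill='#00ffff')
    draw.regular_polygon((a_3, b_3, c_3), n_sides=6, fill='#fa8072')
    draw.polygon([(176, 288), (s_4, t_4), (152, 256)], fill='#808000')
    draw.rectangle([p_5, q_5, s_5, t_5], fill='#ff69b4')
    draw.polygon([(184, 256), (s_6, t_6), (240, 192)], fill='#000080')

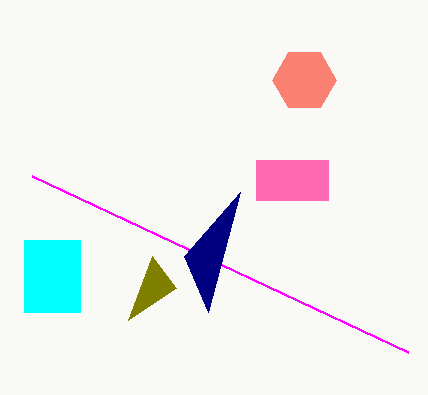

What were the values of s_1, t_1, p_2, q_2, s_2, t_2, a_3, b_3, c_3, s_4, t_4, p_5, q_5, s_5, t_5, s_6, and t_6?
s_1 = 408, t_1 = 352, p_2 = 24, q_2 = 240, s_2 = 80, t_2 = 312, a_3 = 304, b_3 = 80, c_3 = 32, s_4 = 128, t_4 = 320, p_5 = 256, q_5 = 160, s_5 = 328, t_5 = 200, s_6 = 208, t_6 = 312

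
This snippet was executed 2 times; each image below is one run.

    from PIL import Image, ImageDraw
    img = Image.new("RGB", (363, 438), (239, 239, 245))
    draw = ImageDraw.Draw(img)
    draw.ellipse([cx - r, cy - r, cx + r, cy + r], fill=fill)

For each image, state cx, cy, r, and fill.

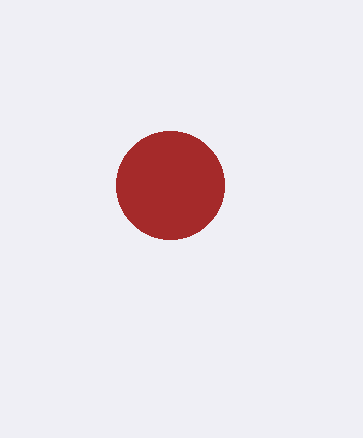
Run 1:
cx = 170; cy = 185; r = 54; fill = 'brown'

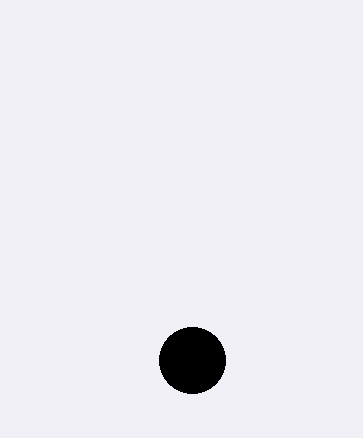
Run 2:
cx = 192
cy = 360
r = 33
fill = 'black'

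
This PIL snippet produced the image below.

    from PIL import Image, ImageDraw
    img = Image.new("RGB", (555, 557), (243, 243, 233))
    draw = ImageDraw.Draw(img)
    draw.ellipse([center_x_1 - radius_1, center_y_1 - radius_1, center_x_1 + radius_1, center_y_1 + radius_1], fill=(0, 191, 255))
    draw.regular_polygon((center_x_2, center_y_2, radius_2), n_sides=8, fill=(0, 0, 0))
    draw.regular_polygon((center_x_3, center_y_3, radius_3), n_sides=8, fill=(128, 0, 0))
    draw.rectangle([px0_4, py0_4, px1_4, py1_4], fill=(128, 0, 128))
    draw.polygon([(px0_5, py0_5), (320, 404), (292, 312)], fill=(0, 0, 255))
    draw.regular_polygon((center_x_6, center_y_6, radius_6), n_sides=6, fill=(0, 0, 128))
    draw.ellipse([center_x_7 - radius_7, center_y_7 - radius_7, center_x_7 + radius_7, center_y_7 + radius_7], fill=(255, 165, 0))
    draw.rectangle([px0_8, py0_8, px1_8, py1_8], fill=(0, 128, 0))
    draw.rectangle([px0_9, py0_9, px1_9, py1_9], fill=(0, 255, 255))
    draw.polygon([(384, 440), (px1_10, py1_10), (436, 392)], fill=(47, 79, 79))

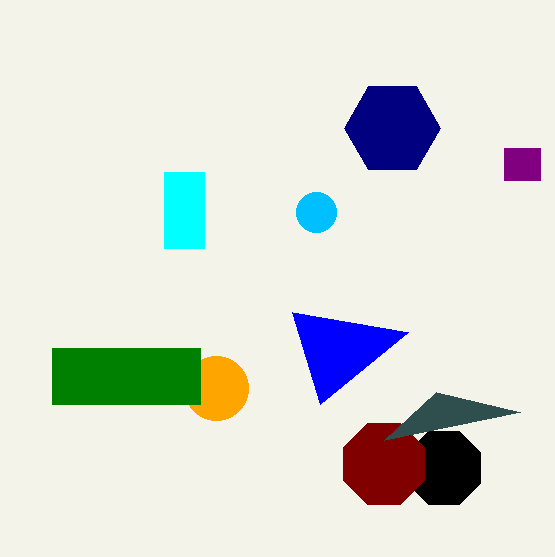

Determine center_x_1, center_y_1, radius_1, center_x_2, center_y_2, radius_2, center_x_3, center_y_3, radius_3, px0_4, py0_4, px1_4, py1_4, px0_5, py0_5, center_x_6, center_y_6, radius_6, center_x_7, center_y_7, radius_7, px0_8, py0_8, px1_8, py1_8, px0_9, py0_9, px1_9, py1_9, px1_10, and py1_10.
center_x_1 = 316, center_y_1 = 212, radius_1 = 20, center_x_2 = 444, center_y_2 = 468, radius_2 = 40, center_x_3 = 384, center_y_3 = 464, radius_3 = 44, px0_4 = 504, py0_4 = 148, px1_4 = 540, py1_4 = 180, px0_5 = 408, py0_5 = 332, center_x_6 = 392, center_y_6 = 128, radius_6 = 48, center_x_7 = 216, center_y_7 = 388, radius_7 = 32, px0_8 = 52, py0_8 = 348, px1_8 = 200, py1_8 = 404, px0_9 = 164, py0_9 = 172, px1_9 = 204, py1_9 = 248, px1_10 = 520, py1_10 = 412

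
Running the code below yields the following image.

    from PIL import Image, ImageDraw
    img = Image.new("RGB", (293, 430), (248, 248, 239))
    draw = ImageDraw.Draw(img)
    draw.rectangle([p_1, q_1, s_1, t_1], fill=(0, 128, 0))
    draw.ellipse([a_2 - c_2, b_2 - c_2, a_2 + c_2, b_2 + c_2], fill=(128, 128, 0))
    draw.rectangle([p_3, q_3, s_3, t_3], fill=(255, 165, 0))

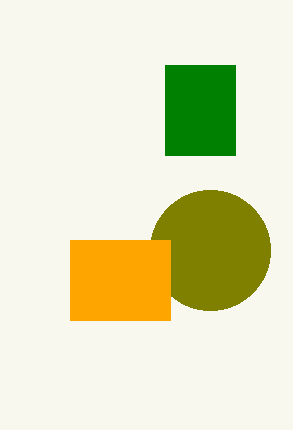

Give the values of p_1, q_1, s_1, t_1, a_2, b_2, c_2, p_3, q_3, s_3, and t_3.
p_1 = 165
q_1 = 65
s_1 = 235
t_1 = 155
a_2 = 210
b_2 = 250
c_2 = 60
p_3 = 70
q_3 = 240
s_3 = 170
t_3 = 320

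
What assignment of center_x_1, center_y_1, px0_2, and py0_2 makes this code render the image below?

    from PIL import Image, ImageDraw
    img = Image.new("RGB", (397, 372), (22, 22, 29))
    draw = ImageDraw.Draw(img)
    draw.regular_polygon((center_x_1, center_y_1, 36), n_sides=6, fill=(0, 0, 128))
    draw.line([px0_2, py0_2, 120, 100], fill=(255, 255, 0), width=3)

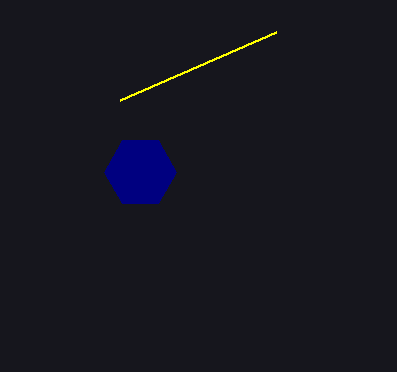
center_x_1 = 140, center_y_1 = 172, px0_2 = 276, py0_2 = 32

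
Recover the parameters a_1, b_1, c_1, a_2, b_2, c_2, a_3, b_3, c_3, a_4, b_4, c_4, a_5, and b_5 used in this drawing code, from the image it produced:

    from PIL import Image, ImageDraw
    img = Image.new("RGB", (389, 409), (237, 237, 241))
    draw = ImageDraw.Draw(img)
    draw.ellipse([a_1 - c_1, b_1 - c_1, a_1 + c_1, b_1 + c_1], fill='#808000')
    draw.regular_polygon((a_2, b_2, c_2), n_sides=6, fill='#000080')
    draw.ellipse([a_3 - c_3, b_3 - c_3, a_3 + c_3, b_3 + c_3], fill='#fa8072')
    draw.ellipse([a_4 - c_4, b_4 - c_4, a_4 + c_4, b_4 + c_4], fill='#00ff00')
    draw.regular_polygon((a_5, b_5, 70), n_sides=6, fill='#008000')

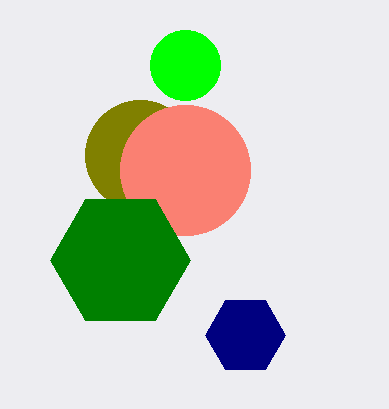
a_1 = 140, b_1 = 155, c_1 = 55, a_2 = 245, b_2 = 335, c_2 = 40, a_3 = 185, b_3 = 170, c_3 = 65, a_4 = 185, b_4 = 65, c_4 = 35, a_5 = 120, b_5 = 260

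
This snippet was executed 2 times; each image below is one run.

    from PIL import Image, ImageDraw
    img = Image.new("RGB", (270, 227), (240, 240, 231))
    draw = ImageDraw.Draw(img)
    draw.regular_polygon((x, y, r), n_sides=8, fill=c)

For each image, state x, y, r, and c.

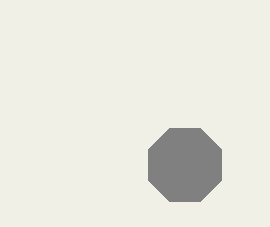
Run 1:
x = 185, y = 165, r = 40, c = 'gray'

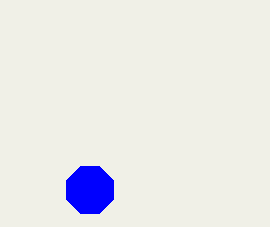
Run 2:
x = 90
y = 190
r = 25
c = 'blue'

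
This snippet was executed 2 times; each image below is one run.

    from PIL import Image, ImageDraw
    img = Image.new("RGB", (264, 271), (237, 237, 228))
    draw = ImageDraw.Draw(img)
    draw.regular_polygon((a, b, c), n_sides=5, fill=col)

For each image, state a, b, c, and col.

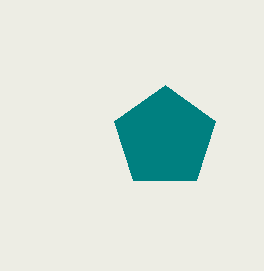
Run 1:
a = 165; b = 138; c = 53; col = 'teal'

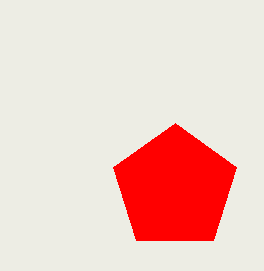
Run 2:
a = 175
b = 188
c = 65
col = 'red'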